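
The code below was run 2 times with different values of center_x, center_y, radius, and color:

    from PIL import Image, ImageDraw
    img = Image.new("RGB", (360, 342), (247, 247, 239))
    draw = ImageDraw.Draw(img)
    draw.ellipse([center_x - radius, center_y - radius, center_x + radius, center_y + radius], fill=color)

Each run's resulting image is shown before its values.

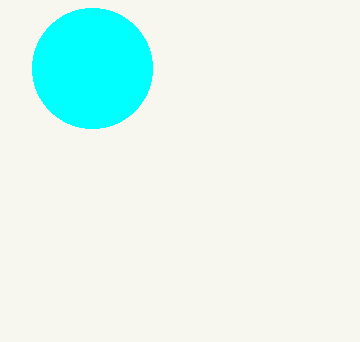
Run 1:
center_x = 92
center_y = 68
radius = 60
color = 'cyan'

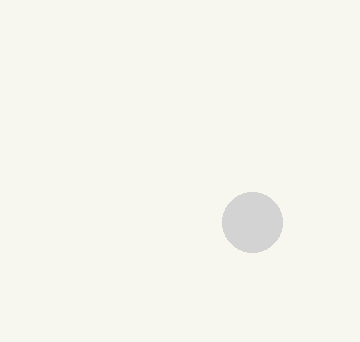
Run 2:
center_x = 252; center_y = 222; radius = 30; color = 'lightgray'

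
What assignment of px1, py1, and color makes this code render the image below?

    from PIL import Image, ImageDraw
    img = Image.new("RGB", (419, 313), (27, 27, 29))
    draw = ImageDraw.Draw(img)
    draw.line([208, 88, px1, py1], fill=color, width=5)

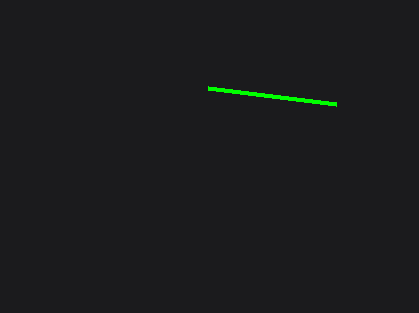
px1 = 336, py1 = 104, color = 'lime'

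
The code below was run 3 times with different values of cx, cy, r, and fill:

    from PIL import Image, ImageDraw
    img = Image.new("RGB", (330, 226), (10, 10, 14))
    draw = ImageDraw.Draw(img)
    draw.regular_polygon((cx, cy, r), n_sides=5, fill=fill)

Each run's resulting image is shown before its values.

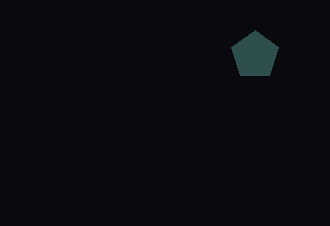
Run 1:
cx = 255, cy = 55, r = 25, fill = 'darkslategray'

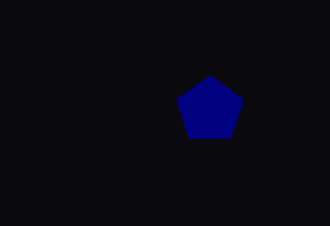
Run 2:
cx = 210; cy = 110; r = 35; fill = 'navy'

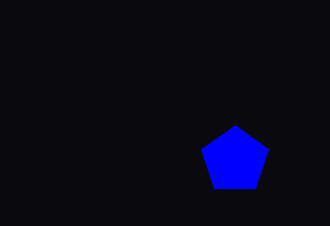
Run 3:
cx = 235; cy = 160; r = 35; fill = 'blue'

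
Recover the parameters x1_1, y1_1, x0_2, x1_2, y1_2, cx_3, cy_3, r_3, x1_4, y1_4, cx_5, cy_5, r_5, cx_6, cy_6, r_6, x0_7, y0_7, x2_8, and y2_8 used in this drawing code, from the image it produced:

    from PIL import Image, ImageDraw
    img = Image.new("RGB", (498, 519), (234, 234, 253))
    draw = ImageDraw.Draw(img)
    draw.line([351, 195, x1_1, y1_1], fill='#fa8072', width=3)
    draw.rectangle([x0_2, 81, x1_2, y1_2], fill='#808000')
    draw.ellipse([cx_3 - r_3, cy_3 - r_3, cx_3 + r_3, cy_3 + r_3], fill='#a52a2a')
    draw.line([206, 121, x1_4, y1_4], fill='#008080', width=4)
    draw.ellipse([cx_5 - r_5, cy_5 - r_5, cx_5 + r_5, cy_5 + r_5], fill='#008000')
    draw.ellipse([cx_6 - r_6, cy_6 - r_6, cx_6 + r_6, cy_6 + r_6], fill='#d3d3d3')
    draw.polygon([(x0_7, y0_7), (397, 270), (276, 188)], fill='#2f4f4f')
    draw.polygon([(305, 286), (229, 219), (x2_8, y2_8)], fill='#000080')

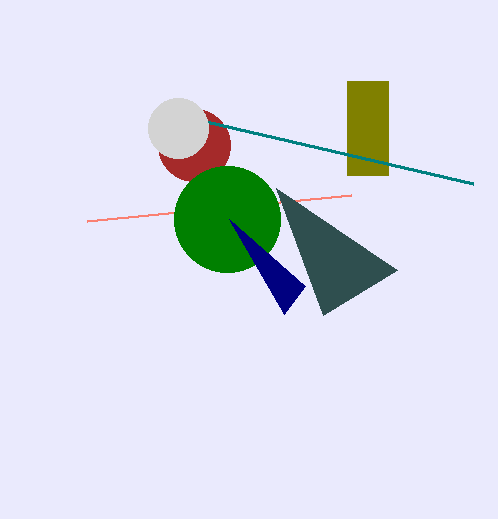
x1_1 = 87
y1_1 = 221
x0_2 = 347
x1_2 = 388
y1_2 = 175
cx_3 = 194
cy_3 = 145
r_3 = 36
x1_4 = 473
y1_4 = 183
cx_5 = 227
cy_5 = 219
r_5 = 53
cx_6 = 178
cy_6 = 128
r_6 = 30
x0_7 = 323
y0_7 = 315
x2_8 = 284
y2_8 = 314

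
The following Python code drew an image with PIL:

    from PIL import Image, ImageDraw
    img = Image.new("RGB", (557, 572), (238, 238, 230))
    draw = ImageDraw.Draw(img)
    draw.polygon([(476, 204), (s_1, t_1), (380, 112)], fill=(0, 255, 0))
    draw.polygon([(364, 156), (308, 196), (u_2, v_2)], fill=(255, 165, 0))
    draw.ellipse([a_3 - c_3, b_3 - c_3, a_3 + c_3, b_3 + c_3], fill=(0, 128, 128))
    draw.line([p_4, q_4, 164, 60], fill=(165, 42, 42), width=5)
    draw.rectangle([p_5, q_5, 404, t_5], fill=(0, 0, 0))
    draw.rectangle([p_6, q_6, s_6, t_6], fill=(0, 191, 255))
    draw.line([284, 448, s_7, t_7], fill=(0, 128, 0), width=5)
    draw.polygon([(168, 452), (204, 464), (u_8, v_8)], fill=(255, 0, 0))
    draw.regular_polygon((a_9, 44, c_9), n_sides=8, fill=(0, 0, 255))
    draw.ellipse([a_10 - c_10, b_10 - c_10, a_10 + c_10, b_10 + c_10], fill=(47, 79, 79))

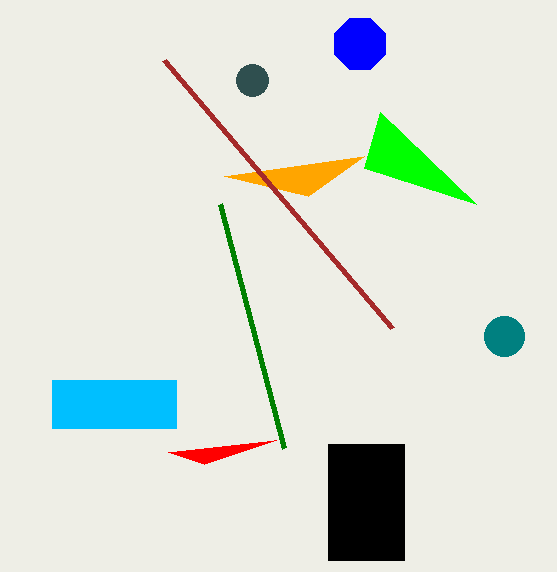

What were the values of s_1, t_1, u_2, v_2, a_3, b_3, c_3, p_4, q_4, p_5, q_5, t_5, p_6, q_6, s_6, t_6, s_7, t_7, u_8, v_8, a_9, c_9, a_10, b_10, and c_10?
s_1 = 364; t_1 = 168; u_2 = 224; v_2 = 176; a_3 = 504; b_3 = 336; c_3 = 20; p_4 = 392; q_4 = 328; p_5 = 328; q_5 = 444; t_5 = 560; p_6 = 52; q_6 = 380; s_6 = 176; t_6 = 428; s_7 = 220; t_7 = 204; u_8 = 276; v_8 = 440; a_9 = 360; c_9 = 28; a_10 = 252; b_10 = 80; c_10 = 16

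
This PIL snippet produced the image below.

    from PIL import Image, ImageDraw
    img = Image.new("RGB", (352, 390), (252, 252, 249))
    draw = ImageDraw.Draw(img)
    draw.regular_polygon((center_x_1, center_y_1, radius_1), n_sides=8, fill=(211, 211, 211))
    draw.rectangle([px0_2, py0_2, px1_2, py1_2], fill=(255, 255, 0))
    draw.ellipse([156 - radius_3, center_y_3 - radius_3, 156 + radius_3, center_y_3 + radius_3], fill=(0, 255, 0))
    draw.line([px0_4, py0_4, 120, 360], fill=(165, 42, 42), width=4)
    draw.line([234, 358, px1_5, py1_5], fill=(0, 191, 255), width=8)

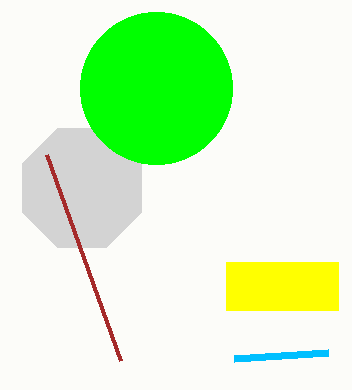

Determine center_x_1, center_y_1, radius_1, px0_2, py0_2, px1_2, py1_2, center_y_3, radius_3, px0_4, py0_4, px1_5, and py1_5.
center_x_1 = 82
center_y_1 = 188
radius_1 = 64
px0_2 = 226
py0_2 = 262
px1_2 = 338
py1_2 = 310
center_y_3 = 88
radius_3 = 76
px0_4 = 46
py0_4 = 154
px1_5 = 328
py1_5 = 352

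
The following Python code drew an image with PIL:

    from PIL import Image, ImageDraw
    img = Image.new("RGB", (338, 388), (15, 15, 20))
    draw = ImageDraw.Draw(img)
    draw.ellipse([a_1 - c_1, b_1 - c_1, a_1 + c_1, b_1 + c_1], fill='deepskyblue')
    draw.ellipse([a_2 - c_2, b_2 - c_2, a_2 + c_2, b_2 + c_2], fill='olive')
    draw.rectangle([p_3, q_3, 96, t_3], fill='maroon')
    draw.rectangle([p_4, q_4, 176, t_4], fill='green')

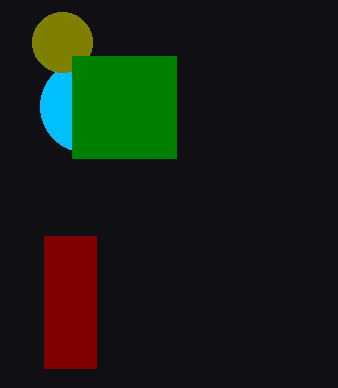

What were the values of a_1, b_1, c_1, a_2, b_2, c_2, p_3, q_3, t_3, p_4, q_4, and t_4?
a_1 = 86, b_1 = 106, c_1 = 46, a_2 = 62, b_2 = 42, c_2 = 30, p_3 = 44, q_3 = 236, t_3 = 368, p_4 = 72, q_4 = 56, t_4 = 158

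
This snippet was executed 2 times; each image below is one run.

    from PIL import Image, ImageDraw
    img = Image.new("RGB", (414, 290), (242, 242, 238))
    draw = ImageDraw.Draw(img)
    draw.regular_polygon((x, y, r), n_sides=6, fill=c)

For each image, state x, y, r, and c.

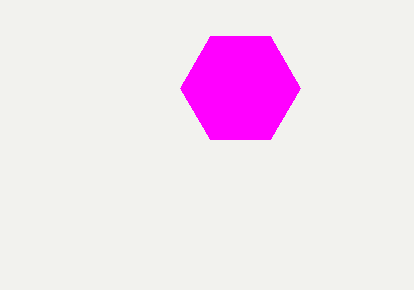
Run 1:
x = 240; y = 88; r = 60; c = 'magenta'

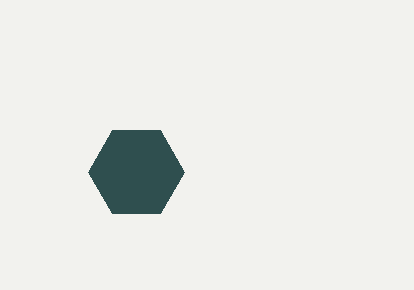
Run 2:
x = 136
y = 172
r = 48
c = 'darkslategray'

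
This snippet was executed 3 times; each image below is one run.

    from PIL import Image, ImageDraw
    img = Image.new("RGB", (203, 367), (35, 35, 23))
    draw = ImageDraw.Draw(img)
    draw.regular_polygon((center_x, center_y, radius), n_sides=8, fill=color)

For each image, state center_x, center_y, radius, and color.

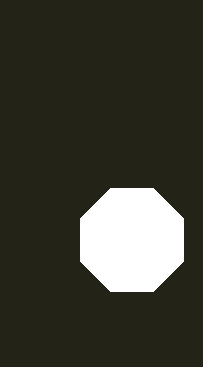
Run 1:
center_x = 132, center_y = 240, radius = 56, color = 'white'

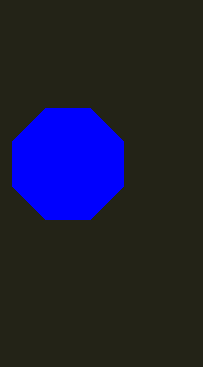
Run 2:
center_x = 68, center_y = 164, radius = 60, color = 'blue'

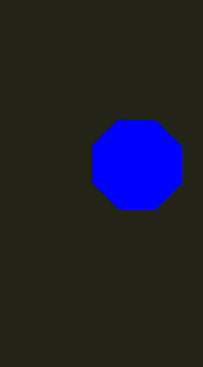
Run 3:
center_x = 136
center_y = 164
radius = 48
color = 'blue'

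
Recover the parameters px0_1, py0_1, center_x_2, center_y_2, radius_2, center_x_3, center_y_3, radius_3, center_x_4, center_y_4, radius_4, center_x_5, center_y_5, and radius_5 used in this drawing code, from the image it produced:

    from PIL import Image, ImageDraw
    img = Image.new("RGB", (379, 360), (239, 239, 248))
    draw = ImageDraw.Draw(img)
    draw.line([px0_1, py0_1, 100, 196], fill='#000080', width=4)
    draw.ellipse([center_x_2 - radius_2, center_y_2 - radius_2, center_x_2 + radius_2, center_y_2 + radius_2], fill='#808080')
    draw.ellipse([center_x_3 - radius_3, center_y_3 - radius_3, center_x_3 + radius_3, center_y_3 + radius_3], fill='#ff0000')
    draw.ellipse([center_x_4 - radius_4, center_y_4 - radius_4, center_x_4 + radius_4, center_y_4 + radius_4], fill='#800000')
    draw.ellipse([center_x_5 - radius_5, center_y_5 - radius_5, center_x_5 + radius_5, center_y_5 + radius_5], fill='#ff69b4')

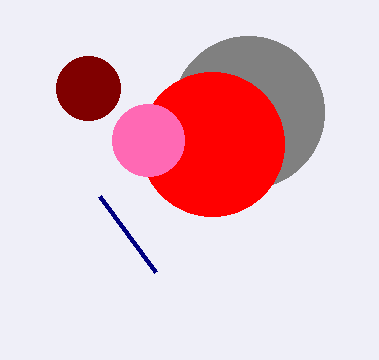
px0_1 = 156, py0_1 = 272, center_x_2 = 248, center_y_2 = 112, radius_2 = 76, center_x_3 = 212, center_y_3 = 144, radius_3 = 72, center_x_4 = 88, center_y_4 = 88, radius_4 = 32, center_x_5 = 148, center_y_5 = 140, radius_5 = 36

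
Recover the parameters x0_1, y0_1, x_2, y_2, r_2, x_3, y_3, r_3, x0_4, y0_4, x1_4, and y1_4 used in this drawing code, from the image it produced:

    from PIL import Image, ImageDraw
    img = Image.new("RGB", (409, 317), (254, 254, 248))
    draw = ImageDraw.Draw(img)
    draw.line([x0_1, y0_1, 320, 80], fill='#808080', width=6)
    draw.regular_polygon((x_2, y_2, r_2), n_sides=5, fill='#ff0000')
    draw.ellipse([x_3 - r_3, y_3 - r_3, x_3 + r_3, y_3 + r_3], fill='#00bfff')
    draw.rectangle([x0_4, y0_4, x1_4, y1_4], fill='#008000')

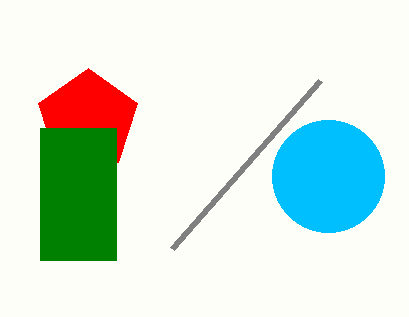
x0_1 = 172
y0_1 = 248
x_2 = 88
y_2 = 120
r_2 = 52
x_3 = 328
y_3 = 176
r_3 = 56
x0_4 = 40
y0_4 = 128
x1_4 = 116
y1_4 = 260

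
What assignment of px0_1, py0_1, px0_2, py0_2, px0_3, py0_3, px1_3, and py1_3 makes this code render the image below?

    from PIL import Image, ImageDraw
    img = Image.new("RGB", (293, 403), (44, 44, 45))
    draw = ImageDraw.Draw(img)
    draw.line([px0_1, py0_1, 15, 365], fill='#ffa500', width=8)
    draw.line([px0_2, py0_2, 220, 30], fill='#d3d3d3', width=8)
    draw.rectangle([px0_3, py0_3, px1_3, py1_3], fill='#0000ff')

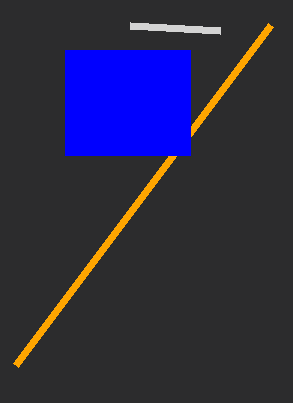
px0_1 = 270
py0_1 = 25
px0_2 = 130
py0_2 = 25
px0_3 = 65
py0_3 = 50
px1_3 = 190
py1_3 = 155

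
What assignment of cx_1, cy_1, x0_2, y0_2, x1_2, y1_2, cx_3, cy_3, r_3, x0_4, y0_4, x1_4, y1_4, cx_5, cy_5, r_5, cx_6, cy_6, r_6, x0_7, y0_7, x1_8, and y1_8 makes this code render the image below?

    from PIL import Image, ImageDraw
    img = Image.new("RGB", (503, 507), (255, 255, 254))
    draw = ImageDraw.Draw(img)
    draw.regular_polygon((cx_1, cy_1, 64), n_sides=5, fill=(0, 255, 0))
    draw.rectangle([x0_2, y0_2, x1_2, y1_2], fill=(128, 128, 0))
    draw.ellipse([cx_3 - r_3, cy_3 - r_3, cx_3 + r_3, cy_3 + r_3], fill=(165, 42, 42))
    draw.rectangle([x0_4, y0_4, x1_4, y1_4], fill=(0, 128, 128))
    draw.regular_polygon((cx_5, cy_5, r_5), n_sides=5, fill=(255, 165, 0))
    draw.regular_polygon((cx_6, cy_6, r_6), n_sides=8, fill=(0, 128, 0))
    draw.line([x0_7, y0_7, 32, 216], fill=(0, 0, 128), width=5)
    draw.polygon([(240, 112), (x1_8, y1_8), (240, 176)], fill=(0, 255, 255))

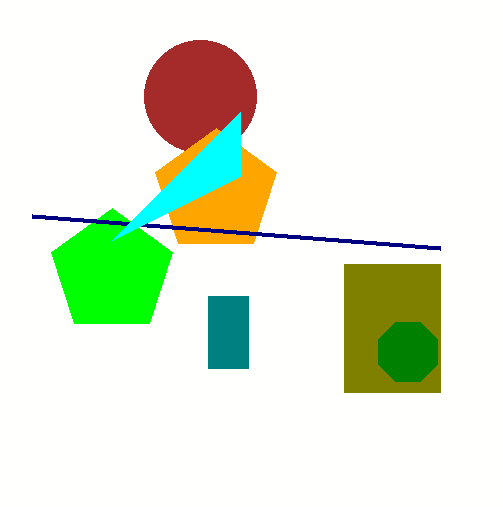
cx_1 = 112; cy_1 = 272; x0_2 = 344; y0_2 = 264; x1_2 = 440; y1_2 = 392; cx_3 = 200; cy_3 = 96; r_3 = 56; x0_4 = 208; y0_4 = 296; x1_4 = 248; y1_4 = 368; cx_5 = 216; cy_5 = 192; r_5 = 64; cx_6 = 408; cy_6 = 352; r_6 = 32; x0_7 = 440; y0_7 = 248; x1_8 = 112; y1_8 = 240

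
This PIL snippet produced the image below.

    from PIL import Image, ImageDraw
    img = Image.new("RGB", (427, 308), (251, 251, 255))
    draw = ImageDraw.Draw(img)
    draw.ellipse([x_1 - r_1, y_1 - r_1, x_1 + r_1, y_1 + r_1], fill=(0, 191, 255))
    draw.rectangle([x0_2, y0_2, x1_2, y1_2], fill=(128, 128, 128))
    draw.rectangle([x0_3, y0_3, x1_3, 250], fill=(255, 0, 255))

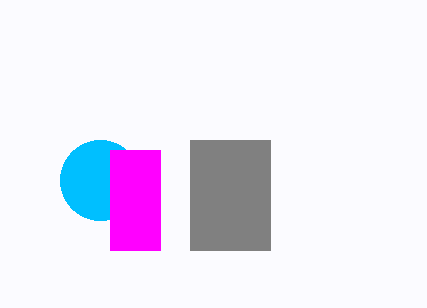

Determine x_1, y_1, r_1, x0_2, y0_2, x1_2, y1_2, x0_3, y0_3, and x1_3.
x_1 = 100; y_1 = 180; r_1 = 40; x0_2 = 190; y0_2 = 140; x1_2 = 270; y1_2 = 250; x0_3 = 110; y0_3 = 150; x1_3 = 160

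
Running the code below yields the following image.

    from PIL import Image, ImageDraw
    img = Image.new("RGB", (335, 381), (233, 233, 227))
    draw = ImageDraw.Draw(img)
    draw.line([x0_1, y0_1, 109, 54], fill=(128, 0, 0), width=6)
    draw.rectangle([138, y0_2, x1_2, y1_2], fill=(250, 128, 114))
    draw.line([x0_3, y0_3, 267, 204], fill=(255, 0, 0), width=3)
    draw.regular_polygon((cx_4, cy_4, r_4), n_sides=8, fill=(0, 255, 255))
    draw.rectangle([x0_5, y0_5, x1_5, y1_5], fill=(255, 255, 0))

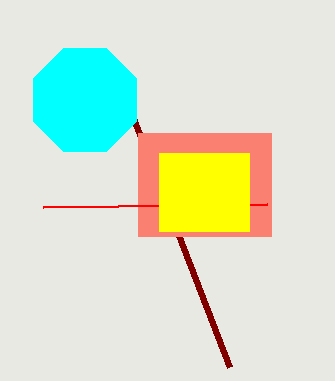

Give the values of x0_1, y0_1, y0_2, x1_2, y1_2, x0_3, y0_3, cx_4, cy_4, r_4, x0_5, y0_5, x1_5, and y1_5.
x0_1 = 230; y0_1 = 367; y0_2 = 133; x1_2 = 271; y1_2 = 236; x0_3 = 43; y0_3 = 207; cx_4 = 85; cy_4 = 100; r_4 = 56; x0_5 = 159; y0_5 = 153; x1_5 = 249; y1_5 = 231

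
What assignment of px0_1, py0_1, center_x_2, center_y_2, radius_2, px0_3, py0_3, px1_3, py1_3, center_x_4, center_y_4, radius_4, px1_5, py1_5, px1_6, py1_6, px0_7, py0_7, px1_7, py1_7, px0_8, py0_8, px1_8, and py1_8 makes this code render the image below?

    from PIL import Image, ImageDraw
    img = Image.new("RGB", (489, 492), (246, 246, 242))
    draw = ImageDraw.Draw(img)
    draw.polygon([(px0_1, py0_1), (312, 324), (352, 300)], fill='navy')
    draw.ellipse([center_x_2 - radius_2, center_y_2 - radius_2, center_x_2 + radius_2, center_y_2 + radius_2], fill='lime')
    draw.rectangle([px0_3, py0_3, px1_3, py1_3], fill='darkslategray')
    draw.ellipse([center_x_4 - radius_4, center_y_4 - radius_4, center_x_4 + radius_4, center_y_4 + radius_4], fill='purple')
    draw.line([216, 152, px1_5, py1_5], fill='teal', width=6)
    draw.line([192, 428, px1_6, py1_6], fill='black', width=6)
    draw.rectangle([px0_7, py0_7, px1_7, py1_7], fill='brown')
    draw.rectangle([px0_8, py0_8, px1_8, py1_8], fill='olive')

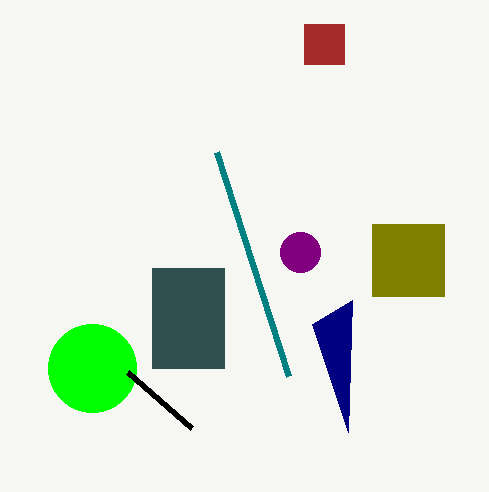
px0_1 = 348, py0_1 = 432, center_x_2 = 92, center_y_2 = 368, radius_2 = 44, px0_3 = 152, py0_3 = 268, px1_3 = 224, py1_3 = 368, center_x_4 = 300, center_y_4 = 252, radius_4 = 20, px1_5 = 288, py1_5 = 376, px1_6 = 128, py1_6 = 372, px0_7 = 304, py0_7 = 24, px1_7 = 344, py1_7 = 64, px0_8 = 372, py0_8 = 224, px1_8 = 444, py1_8 = 296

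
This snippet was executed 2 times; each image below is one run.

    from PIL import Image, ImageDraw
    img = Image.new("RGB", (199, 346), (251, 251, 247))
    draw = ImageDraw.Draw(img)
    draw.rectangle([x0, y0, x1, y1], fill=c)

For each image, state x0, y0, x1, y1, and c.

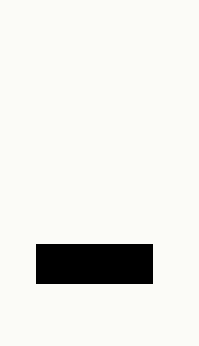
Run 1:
x0 = 36
y0 = 244
x1 = 152
y1 = 283
c = 'black'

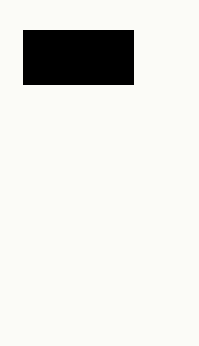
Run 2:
x0 = 23; y0 = 30; x1 = 133; y1 = 84; c = 'black'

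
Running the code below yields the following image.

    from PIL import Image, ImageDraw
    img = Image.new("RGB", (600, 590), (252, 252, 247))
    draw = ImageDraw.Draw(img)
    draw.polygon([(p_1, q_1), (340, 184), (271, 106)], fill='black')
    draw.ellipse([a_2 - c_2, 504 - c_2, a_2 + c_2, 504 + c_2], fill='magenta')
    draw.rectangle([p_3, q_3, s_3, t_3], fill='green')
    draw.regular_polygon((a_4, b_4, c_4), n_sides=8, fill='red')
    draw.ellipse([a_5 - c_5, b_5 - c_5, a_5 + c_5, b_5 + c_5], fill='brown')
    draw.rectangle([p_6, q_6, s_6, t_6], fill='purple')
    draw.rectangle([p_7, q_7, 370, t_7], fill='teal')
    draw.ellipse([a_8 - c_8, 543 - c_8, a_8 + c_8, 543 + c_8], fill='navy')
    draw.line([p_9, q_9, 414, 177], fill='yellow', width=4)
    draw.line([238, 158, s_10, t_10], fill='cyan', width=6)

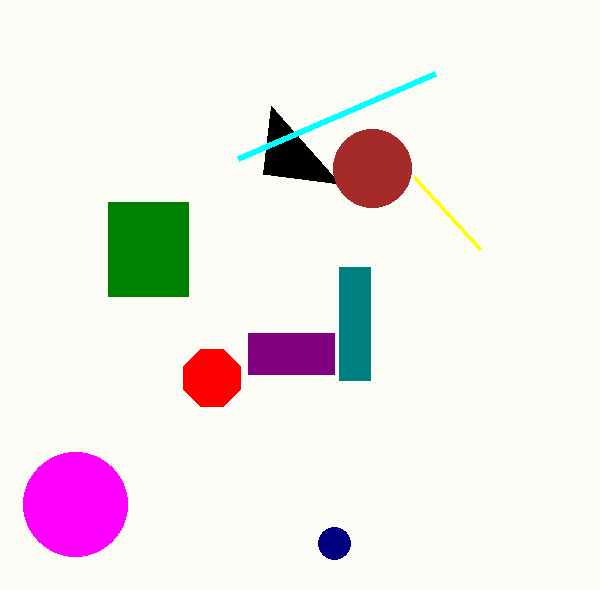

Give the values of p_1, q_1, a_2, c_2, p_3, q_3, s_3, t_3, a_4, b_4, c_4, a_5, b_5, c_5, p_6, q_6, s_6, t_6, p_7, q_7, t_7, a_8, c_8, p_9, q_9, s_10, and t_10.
p_1 = 263
q_1 = 174
a_2 = 75
c_2 = 52
p_3 = 108
q_3 = 202
s_3 = 188
t_3 = 296
a_4 = 212
b_4 = 378
c_4 = 31
a_5 = 372
b_5 = 168
c_5 = 39
p_6 = 248
q_6 = 333
s_6 = 334
t_6 = 374
p_7 = 339
q_7 = 267
t_7 = 380
a_8 = 334
c_8 = 16
p_9 = 480
q_9 = 249
s_10 = 435
t_10 = 73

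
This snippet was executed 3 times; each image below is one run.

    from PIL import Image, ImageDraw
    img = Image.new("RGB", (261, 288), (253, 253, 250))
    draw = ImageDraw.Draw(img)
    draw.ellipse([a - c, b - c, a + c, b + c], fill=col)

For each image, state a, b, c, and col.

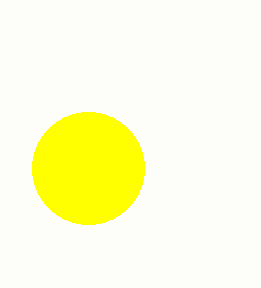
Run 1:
a = 88
b = 168
c = 56
col = 'yellow'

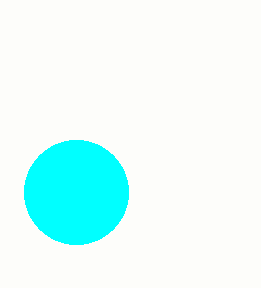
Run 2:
a = 76
b = 192
c = 52
col = 'cyan'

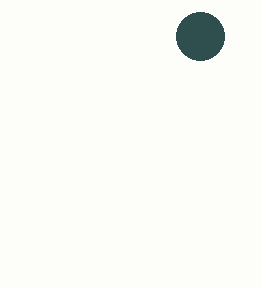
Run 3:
a = 200
b = 36
c = 24
col = 'darkslategray'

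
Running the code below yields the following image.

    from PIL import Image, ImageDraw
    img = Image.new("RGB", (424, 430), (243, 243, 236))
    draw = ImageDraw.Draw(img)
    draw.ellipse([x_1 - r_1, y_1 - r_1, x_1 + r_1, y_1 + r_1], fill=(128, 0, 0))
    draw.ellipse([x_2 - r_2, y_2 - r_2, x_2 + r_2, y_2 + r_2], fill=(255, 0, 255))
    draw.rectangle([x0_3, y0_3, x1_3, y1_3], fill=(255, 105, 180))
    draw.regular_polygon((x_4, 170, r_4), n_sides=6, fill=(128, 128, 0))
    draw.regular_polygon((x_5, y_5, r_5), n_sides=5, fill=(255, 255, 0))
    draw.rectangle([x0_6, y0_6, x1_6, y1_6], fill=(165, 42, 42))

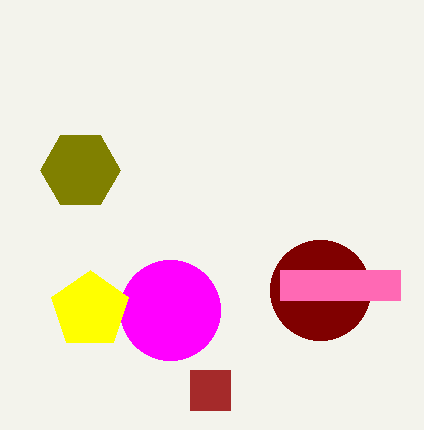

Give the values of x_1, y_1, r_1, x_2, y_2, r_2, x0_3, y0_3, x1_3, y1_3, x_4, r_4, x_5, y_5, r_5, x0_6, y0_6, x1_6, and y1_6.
x_1 = 320
y_1 = 290
r_1 = 50
x_2 = 170
y_2 = 310
r_2 = 50
x0_3 = 280
y0_3 = 270
x1_3 = 400
y1_3 = 300
x_4 = 80
r_4 = 40
x_5 = 90
y_5 = 310
r_5 = 40
x0_6 = 190
y0_6 = 370
x1_6 = 230
y1_6 = 410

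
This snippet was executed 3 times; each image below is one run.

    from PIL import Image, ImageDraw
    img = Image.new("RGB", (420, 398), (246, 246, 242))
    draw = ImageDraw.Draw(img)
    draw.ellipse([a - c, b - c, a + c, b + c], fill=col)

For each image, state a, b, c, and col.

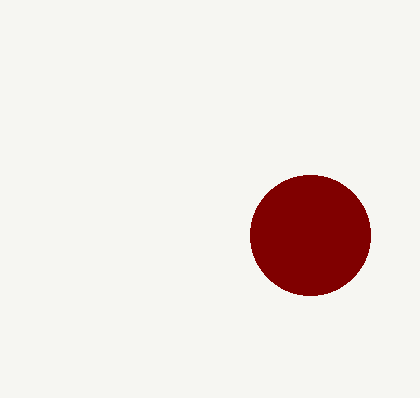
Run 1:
a = 310
b = 235
c = 60
col = 'maroon'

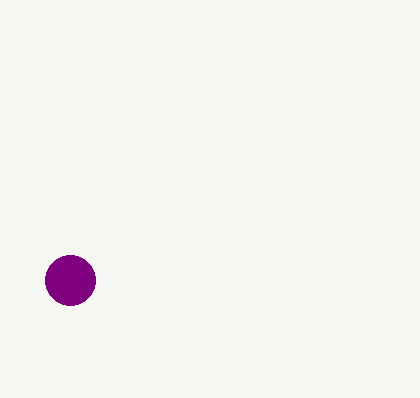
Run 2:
a = 70
b = 280
c = 25
col = 'purple'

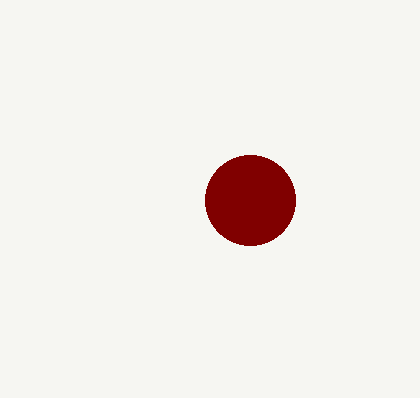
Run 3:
a = 250, b = 200, c = 45, col = 'maroon'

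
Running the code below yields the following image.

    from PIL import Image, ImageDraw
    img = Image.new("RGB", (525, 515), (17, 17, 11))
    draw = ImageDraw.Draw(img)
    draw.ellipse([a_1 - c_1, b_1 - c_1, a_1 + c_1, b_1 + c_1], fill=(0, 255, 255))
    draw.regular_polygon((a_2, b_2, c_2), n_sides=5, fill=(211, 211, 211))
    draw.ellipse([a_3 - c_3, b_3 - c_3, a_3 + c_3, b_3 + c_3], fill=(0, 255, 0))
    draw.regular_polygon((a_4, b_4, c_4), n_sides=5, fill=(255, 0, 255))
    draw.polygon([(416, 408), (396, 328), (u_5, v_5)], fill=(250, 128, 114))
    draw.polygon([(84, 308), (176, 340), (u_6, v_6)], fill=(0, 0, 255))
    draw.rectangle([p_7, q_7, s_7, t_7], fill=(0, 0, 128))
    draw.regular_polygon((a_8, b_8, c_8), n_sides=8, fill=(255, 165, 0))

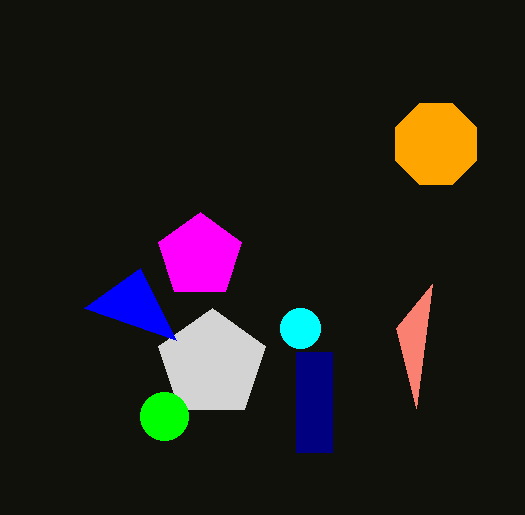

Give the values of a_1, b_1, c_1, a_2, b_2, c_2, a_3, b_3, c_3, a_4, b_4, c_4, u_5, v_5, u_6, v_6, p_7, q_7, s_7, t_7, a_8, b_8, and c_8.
a_1 = 300; b_1 = 328; c_1 = 20; a_2 = 212; b_2 = 364; c_2 = 56; a_3 = 164; b_3 = 416; c_3 = 24; a_4 = 200; b_4 = 256; c_4 = 44; u_5 = 432; v_5 = 284; u_6 = 140; v_6 = 268; p_7 = 296; q_7 = 352; s_7 = 332; t_7 = 452; a_8 = 436; b_8 = 144; c_8 = 44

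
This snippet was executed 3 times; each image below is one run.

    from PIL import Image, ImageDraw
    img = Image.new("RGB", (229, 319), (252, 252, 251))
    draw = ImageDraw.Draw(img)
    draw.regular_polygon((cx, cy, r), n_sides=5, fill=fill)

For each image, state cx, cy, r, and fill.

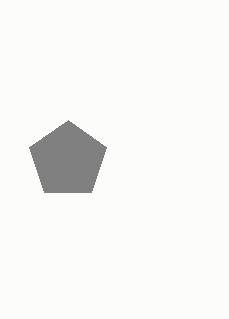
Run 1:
cx = 68; cy = 160; r = 40; fill = 'gray'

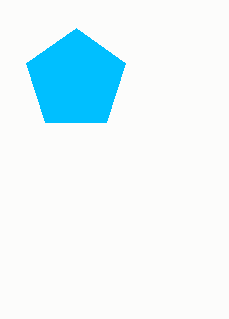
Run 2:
cx = 76; cy = 80; r = 52; fill = 'deepskyblue'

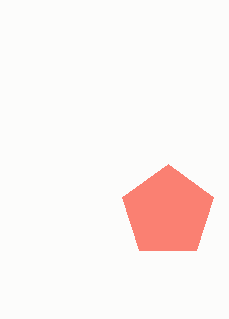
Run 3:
cx = 168; cy = 212; r = 48; fill = 'salmon'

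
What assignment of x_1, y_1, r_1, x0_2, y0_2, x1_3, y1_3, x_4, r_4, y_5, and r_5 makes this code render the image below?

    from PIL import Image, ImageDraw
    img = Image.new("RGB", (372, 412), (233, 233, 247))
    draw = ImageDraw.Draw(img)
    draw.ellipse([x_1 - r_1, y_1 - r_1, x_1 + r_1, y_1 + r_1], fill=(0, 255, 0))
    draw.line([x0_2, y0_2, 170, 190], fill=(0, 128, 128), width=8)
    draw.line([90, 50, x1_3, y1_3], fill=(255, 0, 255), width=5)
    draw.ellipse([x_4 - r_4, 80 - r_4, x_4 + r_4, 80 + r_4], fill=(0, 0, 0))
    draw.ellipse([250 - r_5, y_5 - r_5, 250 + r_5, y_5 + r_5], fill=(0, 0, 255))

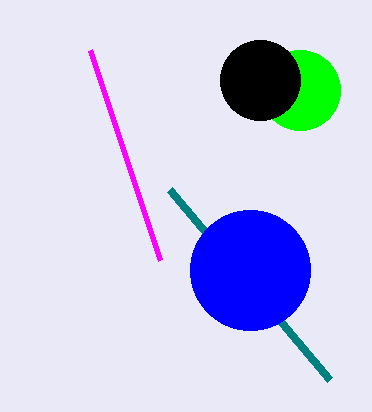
x_1 = 300, y_1 = 90, r_1 = 40, x0_2 = 330, y0_2 = 380, x1_3 = 160, y1_3 = 260, x_4 = 260, r_4 = 40, y_5 = 270, r_5 = 60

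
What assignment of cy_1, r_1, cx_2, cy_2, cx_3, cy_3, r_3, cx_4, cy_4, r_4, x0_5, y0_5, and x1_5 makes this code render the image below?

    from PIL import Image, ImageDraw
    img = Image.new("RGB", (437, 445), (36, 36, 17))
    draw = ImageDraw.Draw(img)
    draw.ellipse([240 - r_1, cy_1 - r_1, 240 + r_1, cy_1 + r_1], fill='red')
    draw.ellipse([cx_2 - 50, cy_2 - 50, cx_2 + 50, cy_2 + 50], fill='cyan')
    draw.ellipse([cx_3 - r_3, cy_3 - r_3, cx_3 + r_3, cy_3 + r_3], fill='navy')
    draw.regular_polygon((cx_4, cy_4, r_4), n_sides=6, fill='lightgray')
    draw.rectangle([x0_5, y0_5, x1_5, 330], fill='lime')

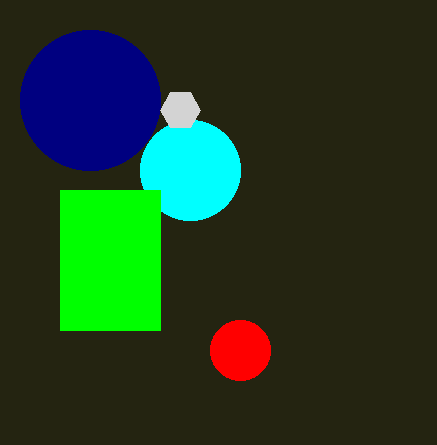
cy_1 = 350; r_1 = 30; cx_2 = 190; cy_2 = 170; cx_3 = 90; cy_3 = 100; r_3 = 70; cx_4 = 180; cy_4 = 110; r_4 = 20; x0_5 = 60; y0_5 = 190; x1_5 = 160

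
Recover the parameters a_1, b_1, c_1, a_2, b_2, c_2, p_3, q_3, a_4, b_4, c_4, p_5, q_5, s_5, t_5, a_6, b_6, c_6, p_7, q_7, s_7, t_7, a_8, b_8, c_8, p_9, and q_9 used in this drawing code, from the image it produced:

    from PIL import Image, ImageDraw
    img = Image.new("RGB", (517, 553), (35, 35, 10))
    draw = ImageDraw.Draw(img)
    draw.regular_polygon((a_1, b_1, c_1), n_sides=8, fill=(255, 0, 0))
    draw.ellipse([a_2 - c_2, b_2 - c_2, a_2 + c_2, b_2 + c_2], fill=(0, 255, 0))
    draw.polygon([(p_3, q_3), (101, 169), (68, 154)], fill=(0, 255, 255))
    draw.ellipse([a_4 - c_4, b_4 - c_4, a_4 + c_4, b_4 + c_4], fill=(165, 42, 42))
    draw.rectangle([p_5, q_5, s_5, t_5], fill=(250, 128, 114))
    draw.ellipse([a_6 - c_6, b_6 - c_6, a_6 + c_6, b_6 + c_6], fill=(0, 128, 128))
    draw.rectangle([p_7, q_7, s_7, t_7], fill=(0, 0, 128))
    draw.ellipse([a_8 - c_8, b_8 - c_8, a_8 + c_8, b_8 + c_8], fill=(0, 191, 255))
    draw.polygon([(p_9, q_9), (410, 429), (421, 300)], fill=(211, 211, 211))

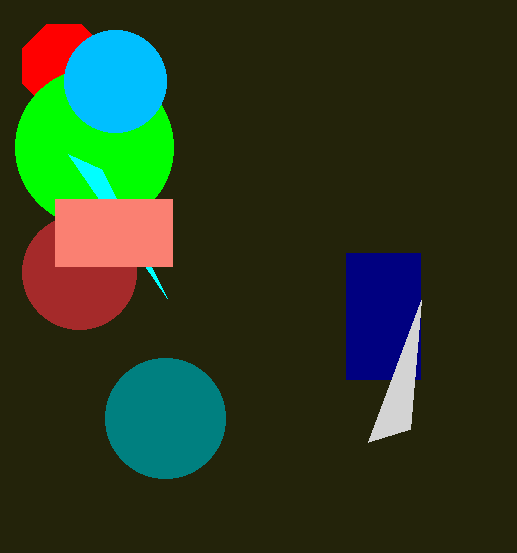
a_1 = 64, b_1 = 66, c_1 = 45, a_2 = 94, b_2 = 147, c_2 = 79, p_3 = 167, q_3 = 298, a_4 = 79, b_4 = 272, c_4 = 57, p_5 = 55, q_5 = 199, s_5 = 172, t_5 = 266, a_6 = 165, b_6 = 418, c_6 = 60, p_7 = 346, q_7 = 253, s_7 = 420, t_7 = 379, a_8 = 115, b_8 = 81, c_8 = 51, p_9 = 368, q_9 = 442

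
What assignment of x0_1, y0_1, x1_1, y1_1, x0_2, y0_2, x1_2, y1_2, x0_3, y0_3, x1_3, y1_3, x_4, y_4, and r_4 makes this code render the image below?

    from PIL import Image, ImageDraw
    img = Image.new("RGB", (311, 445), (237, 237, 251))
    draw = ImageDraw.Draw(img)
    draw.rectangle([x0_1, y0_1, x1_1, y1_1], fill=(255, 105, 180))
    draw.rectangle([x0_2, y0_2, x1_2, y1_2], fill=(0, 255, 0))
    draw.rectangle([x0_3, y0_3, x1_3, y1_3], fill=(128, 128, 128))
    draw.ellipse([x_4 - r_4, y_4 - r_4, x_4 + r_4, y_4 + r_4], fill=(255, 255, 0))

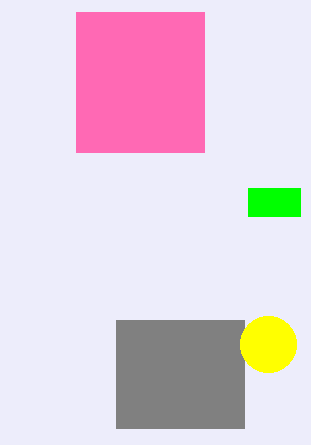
x0_1 = 76; y0_1 = 12; x1_1 = 204; y1_1 = 152; x0_2 = 248; y0_2 = 188; x1_2 = 300; y1_2 = 216; x0_3 = 116; y0_3 = 320; x1_3 = 244; y1_3 = 428; x_4 = 268; y_4 = 344; r_4 = 28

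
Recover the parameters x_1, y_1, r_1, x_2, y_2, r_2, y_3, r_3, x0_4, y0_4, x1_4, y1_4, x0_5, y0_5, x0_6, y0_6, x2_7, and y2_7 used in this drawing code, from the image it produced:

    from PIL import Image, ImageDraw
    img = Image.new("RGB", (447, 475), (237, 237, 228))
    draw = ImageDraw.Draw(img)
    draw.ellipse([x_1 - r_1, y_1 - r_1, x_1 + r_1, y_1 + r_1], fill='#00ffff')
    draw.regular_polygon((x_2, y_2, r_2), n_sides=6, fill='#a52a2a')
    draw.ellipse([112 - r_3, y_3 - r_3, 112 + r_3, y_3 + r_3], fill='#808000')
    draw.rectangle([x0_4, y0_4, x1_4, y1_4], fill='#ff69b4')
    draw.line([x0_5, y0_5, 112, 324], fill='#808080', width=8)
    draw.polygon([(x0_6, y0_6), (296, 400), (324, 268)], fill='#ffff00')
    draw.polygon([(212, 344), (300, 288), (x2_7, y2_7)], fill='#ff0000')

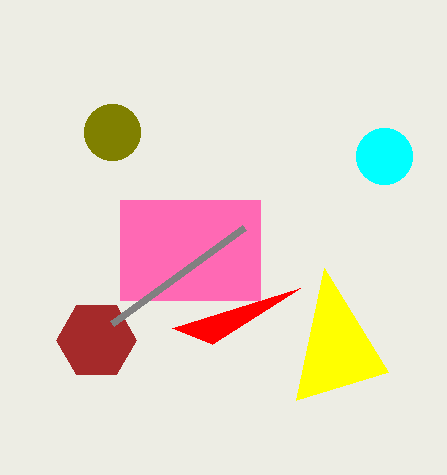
x_1 = 384; y_1 = 156; r_1 = 28; x_2 = 96; y_2 = 340; r_2 = 40; y_3 = 132; r_3 = 28; x0_4 = 120; y0_4 = 200; x1_4 = 260; y1_4 = 300; x0_5 = 244; y0_5 = 228; x0_6 = 388; y0_6 = 372; x2_7 = 172; y2_7 = 328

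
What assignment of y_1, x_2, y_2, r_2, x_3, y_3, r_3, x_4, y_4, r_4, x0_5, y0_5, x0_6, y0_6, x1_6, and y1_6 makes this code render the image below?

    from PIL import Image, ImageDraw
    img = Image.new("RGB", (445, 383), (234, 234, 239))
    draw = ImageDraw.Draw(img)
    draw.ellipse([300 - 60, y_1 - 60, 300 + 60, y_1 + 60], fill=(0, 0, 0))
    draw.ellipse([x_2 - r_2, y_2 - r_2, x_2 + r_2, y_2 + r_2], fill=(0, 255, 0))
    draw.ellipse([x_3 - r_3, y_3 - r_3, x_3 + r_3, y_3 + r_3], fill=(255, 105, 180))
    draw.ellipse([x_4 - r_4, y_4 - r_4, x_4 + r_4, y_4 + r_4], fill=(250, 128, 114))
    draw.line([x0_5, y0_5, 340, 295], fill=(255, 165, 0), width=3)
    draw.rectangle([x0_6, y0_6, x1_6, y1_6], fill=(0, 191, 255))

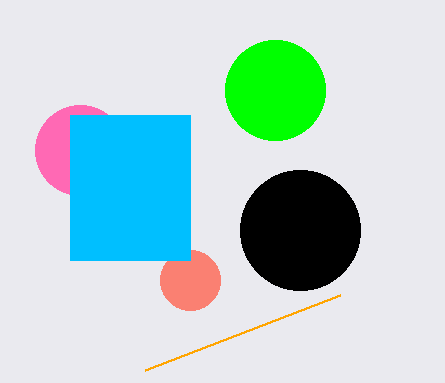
y_1 = 230, x_2 = 275, y_2 = 90, r_2 = 50, x_3 = 80, y_3 = 150, r_3 = 45, x_4 = 190, y_4 = 280, r_4 = 30, x0_5 = 145, y0_5 = 370, x0_6 = 70, y0_6 = 115, x1_6 = 190, y1_6 = 260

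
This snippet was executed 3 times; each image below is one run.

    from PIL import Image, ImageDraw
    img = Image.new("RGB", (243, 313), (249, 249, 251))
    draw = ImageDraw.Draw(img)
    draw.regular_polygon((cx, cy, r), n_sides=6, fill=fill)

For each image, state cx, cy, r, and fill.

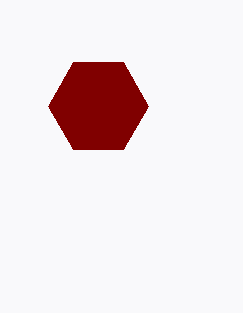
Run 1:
cx = 98, cy = 106, r = 50, fill = 'maroon'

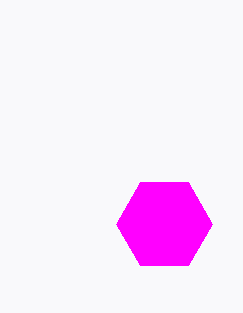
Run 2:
cx = 164; cy = 224; r = 48; fill = 'magenta'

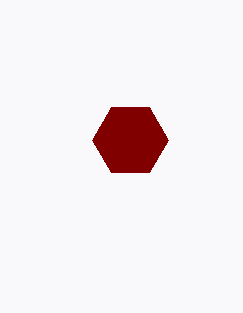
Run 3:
cx = 130
cy = 140
r = 38
fill = 'maroon'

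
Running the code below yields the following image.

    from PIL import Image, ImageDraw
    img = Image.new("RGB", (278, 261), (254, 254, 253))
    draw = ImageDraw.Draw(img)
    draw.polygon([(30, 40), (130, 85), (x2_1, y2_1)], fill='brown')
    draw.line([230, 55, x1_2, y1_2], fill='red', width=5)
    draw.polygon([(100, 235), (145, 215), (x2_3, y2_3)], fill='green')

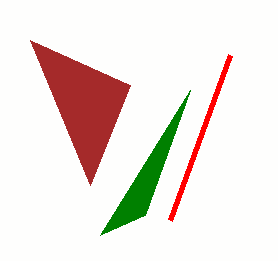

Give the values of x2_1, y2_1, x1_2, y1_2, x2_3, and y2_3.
x2_1 = 90, y2_1 = 185, x1_2 = 170, y1_2 = 220, x2_3 = 190, y2_3 = 90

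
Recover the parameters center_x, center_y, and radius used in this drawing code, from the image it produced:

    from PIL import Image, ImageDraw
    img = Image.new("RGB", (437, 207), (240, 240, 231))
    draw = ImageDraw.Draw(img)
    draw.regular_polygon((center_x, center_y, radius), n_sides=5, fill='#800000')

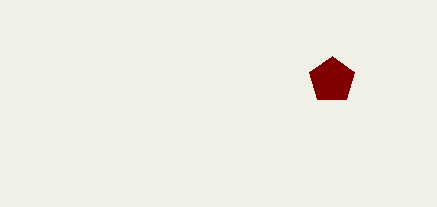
center_x = 332, center_y = 80, radius = 24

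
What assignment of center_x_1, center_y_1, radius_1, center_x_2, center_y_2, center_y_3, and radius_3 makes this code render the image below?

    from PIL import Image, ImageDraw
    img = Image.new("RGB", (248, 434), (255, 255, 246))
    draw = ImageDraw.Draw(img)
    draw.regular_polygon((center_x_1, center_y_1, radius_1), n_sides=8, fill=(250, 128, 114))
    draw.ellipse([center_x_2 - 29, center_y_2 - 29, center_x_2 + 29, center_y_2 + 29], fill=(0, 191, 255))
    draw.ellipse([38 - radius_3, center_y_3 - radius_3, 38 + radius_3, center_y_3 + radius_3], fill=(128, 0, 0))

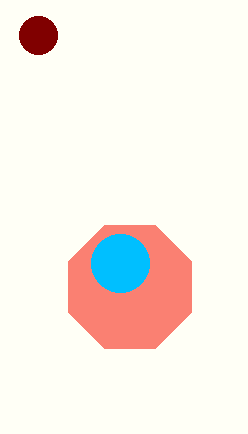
center_x_1 = 130
center_y_1 = 287
radius_1 = 67
center_x_2 = 120
center_y_2 = 263
center_y_3 = 35
radius_3 = 19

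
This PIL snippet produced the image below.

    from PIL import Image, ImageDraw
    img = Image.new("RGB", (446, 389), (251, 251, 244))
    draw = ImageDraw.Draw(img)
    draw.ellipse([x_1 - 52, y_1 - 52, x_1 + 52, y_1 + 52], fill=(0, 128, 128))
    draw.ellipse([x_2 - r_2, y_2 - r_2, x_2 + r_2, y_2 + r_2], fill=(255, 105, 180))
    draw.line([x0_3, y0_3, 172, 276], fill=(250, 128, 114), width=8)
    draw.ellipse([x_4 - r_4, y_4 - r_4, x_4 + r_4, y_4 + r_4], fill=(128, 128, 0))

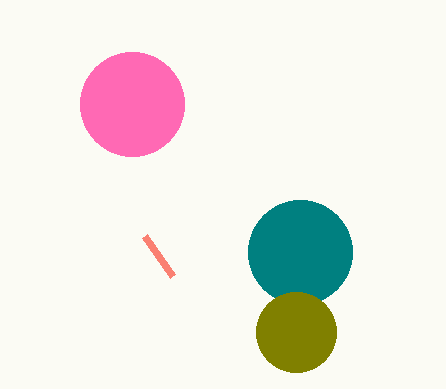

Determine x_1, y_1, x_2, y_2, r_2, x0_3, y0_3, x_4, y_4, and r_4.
x_1 = 300; y_1 = 252; x_2 = 132; y_2 = 104; r_2 = 52; x0_3 = 144; y0_3 = 236; x_4 = 296; y_4 = 332; r_4 = 40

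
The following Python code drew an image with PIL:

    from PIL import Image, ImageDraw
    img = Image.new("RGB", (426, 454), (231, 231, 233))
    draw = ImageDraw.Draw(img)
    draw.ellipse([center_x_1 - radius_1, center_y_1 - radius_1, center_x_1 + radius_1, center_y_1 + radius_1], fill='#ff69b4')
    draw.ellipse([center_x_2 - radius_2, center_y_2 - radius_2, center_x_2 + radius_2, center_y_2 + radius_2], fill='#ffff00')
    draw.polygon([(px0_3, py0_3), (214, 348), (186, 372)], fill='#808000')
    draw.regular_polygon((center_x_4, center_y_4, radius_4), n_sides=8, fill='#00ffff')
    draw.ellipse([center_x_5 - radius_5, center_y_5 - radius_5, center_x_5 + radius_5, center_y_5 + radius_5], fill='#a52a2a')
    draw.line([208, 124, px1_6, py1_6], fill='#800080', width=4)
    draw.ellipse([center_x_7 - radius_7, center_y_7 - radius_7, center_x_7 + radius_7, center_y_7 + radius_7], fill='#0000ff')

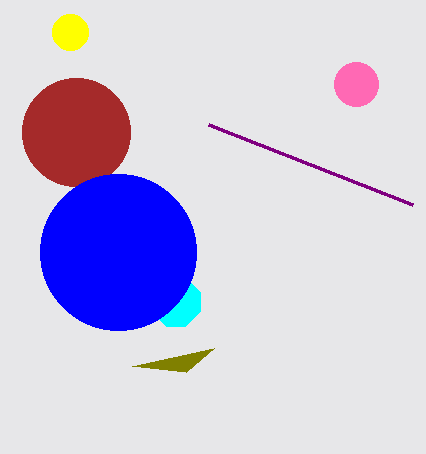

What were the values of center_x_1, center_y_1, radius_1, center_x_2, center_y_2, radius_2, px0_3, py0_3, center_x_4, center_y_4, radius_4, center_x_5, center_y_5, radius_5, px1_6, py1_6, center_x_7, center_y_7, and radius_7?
center_x_1 = 356; center_y_1 = 84; radius_1 = 22; center_x_2 = 70; center_y_2 = 32; radius_2 = 18; px0_3 = 132; py0_3 = 366; center_x_4 = 176; center_y_4 = 302; radius_4 = 26; center_x_5 = 76; center_y_5 = 132; radius_5 = 54; px1_6 = 412; py1_6 = 204; center_x_7 = 118; center_y_7 = 252; radius_7 = 78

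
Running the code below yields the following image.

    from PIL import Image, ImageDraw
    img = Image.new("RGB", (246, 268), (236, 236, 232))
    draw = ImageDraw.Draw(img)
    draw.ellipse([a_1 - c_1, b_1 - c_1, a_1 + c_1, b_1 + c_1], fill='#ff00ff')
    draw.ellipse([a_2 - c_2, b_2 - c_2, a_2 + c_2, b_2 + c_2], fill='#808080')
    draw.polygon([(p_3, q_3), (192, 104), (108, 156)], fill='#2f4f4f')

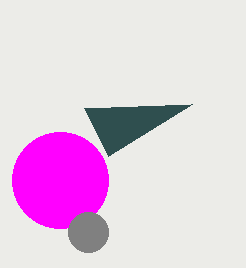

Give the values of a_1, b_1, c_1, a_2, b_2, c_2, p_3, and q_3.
a_1 = 60; b_1 = 180; c_1 = 48; a_2 = 88; b_2 = 232; c_2 = 20; p_3 = 84; q_3 = 108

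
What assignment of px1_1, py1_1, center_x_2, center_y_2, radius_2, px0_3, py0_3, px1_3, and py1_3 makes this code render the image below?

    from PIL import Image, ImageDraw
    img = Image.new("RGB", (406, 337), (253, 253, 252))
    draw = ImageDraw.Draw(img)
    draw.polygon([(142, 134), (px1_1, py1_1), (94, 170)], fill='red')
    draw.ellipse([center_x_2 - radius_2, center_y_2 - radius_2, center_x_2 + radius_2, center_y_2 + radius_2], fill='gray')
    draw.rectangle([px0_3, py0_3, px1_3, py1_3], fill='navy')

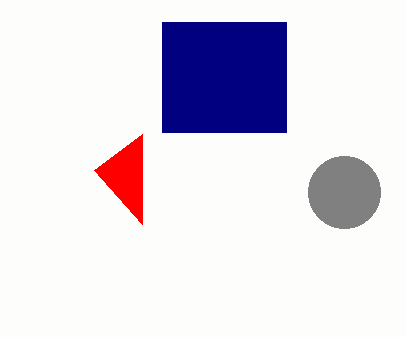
px1_1 = 142
py1_1 = 224
center_x_2 = 344
center_y_2 = 192
radius_2 = 36
px0_3 = 162
py0_3 = 22
px1_3 = 286
py1_3 = 132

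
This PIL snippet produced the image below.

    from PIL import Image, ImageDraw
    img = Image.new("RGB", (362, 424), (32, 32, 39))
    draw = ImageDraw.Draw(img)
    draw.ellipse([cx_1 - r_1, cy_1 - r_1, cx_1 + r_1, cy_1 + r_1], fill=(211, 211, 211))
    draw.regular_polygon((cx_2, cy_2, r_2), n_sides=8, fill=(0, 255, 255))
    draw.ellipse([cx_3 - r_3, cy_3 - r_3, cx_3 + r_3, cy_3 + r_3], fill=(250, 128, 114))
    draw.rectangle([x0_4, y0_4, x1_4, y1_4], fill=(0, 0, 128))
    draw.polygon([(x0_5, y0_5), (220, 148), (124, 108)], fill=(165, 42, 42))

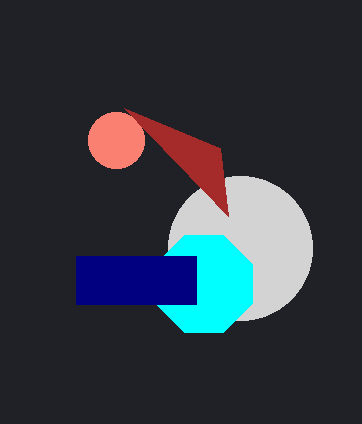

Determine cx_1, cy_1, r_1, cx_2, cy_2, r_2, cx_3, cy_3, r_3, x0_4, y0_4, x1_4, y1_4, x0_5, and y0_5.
cx_1 = 240
cy_1 = 248
r_1 = 72
cx_2 = 204
cy_2 = 284
r_2 = 52
cx_3 = 116
cy_3 = 140
r_3 = 28
x0_4 = 76
y0_4 = 256
x1_4 = 196
y1_4 = 304
x0_5 = 228
y0_5 = 216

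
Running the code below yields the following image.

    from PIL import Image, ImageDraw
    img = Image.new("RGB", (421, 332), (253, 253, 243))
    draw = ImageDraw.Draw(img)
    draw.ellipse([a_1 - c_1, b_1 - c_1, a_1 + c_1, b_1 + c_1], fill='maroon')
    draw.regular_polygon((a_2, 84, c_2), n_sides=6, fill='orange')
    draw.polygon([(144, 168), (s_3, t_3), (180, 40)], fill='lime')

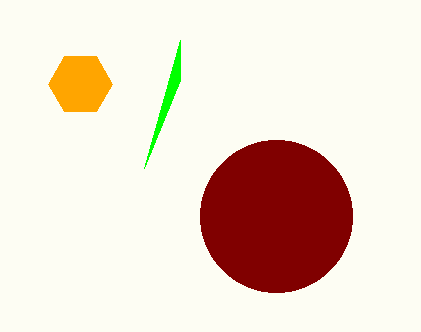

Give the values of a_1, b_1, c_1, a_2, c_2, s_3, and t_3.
a_1 = 276, b_1 = 216, c_1 = 76, a_2 = 80, c_2 = 32, s_3 = 180, t_3 = 80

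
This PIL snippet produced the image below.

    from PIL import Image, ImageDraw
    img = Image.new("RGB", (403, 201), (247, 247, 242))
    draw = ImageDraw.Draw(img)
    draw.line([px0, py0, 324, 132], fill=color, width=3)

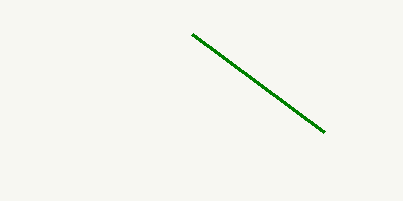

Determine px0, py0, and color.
px0 = 192
py0 = 34
color = 'green'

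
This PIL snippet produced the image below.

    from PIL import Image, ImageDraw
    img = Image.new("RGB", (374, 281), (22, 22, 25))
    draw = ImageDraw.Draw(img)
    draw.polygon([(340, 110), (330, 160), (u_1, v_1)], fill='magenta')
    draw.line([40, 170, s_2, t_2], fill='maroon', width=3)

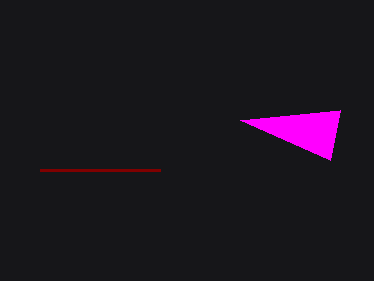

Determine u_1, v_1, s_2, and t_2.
u_1 = 240, v_1 = 120, s_2 = 160, t_2 = 170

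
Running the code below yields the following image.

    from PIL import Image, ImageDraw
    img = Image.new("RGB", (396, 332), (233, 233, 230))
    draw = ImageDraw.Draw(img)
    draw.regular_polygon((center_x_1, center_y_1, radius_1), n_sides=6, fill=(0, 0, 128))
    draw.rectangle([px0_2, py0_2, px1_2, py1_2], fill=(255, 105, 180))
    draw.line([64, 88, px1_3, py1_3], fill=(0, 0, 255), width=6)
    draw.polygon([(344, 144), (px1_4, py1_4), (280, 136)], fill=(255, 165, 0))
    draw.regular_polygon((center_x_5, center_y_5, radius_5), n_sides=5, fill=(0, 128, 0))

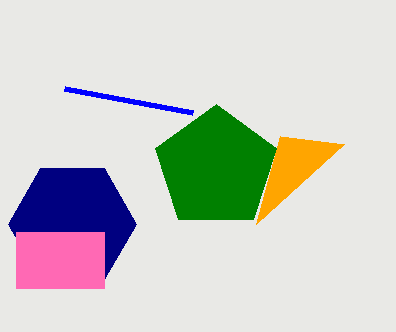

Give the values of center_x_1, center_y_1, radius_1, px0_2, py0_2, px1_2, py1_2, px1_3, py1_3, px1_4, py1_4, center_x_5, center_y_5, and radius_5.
center_x_1 = 72; center_y_1 = 224; radius_1 = 64; px0_2 = 16; py0_2 = 232; px1_2 = 104; py1_2 = 288; px1_3 = 192; py1_3 = 112; px1_4 = 256; py1_4 = 224; center_x_5 = 216; center_y_5 = 168; radius_5 = 64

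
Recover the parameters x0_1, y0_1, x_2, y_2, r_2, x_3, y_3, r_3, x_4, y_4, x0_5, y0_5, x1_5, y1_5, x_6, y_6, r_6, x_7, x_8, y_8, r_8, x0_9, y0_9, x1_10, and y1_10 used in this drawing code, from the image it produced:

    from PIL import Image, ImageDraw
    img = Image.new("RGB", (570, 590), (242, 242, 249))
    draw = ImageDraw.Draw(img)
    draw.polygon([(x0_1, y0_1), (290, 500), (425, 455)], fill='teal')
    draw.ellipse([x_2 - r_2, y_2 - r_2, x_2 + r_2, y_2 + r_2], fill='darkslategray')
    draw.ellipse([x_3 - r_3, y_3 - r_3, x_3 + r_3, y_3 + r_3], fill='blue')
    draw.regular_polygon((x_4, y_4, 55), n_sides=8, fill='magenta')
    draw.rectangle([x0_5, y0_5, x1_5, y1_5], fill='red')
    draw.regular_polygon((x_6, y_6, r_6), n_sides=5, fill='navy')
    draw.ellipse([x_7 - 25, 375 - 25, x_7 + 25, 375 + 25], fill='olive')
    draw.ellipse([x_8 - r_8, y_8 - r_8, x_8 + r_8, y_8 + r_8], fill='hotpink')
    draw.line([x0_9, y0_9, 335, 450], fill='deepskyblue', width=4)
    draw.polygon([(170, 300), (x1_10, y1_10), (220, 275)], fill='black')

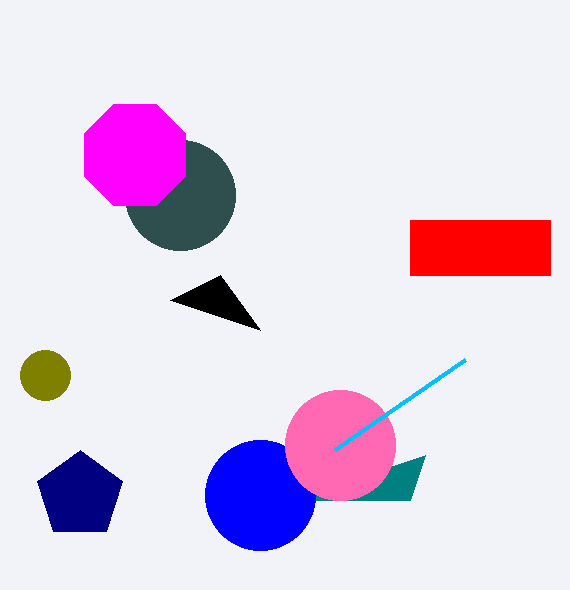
x0_1 = 410
y0_1 = 500
x_2 = 180
y_2 = 195
r_2 = 55
x_3 = 260
y_3 = 495
r_3 = 55
x_4 = 135
y_4 = 155
x0_5 = 410
y0_5 = 220
x1_5 = 550
y1_5 = 275
x_6 = 80
y_6 = 495
r_6 = 45
x_7 = 45
x_8 = 340
y_8 = 445
r_8 = 55
x0_9 = 465
y0_9 = 360
x1_10 = 260
y1_10 = 330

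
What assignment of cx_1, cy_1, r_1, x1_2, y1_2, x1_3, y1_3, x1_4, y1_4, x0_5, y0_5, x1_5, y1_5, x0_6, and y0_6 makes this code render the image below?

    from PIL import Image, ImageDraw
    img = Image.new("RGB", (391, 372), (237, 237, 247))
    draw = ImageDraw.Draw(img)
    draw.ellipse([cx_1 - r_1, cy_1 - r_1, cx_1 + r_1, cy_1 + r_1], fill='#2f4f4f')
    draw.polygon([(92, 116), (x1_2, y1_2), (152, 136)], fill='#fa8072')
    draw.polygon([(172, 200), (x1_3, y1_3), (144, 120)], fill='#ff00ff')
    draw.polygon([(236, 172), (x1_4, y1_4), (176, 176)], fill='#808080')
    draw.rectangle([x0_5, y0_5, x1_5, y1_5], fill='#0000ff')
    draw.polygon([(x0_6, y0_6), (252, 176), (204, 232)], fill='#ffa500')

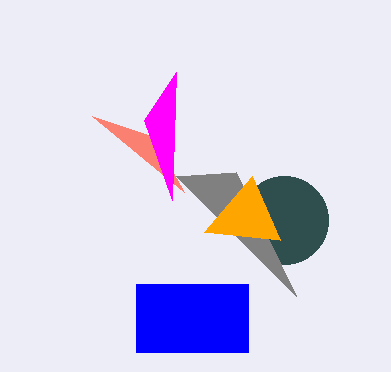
cx_1 = 284; cy_1 = 220; r_1 = 44; x1_2 = 184; y1_2 = 192; x1_3 = 176; y1_3 = 72; x1_4 = 296; y1_4 = 296; x0_5 = 136; y0_5 = 284; x1_5 = 248; y1_5 = 352; x0_6 = 280; y0_6 = 240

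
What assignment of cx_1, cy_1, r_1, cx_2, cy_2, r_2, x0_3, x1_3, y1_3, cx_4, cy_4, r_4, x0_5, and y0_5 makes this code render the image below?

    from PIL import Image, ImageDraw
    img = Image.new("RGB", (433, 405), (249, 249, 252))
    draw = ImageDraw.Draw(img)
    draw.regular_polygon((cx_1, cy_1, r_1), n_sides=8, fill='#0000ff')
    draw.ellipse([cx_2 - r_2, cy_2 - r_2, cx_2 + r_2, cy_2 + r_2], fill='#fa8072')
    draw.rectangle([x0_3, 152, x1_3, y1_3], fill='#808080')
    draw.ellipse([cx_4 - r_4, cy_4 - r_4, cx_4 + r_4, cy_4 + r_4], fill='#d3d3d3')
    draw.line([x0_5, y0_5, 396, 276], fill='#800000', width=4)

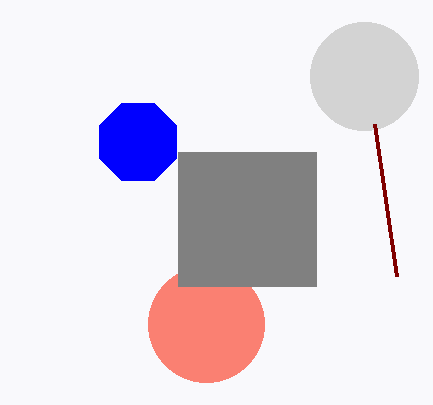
cx_1 = 138; cy_1 = 142; r_1 = 42; cx_2 = 206; cy_2 = 324; r_2 = 58; x0_3 = 178; x1_3 = 316; y1_3 = 286; cx_4 = 364; cy_4 = 76; r_4 = 54; x0_5 = 374; y0_5 = 124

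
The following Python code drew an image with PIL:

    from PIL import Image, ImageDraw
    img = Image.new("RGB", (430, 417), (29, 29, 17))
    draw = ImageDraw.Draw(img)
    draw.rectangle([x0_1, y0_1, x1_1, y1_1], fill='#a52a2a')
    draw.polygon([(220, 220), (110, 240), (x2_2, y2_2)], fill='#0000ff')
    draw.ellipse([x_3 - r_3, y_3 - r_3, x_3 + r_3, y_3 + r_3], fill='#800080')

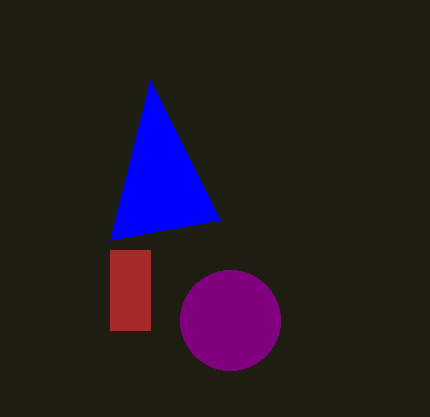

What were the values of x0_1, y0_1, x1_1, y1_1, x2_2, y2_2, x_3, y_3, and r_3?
x0_1 = 110, y0_1 = 250, x1_1 = 150, y1_1 = 330, x2_2 = 150, y2_2 = 80, x_3 = 230, y_3 = 320, r_3 = 50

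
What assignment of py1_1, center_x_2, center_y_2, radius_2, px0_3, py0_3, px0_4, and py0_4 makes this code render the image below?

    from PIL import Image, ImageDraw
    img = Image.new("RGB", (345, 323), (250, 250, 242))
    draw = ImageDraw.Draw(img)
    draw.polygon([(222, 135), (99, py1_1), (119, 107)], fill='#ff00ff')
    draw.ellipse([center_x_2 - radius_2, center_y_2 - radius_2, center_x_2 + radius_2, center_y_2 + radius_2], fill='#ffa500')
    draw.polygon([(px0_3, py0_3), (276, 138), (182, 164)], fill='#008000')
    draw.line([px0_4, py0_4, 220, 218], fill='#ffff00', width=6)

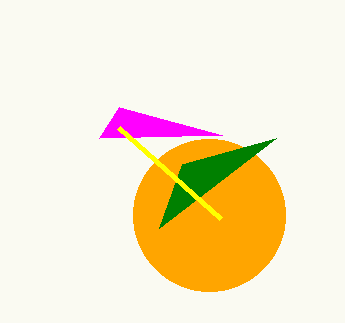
py1_1 = 138; center_x_2 = 209; center_y_2 = 215; radius_2 = 76; px0_3 = 159; py0_3 = 228; px0_4 = 118; py0_4 = 127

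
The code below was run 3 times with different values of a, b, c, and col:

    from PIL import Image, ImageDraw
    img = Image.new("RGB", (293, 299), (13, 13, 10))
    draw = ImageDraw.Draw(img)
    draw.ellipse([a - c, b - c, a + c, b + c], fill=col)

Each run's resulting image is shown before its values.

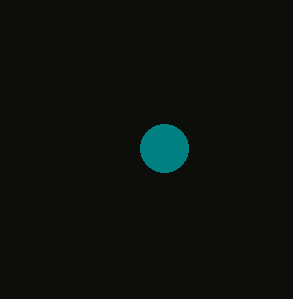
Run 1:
a = 164; b = 148; c = 24; col = 'teal'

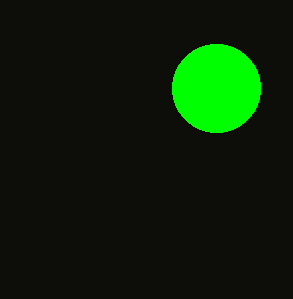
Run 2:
a = 216; b = 88; c = 44; col = 'lime'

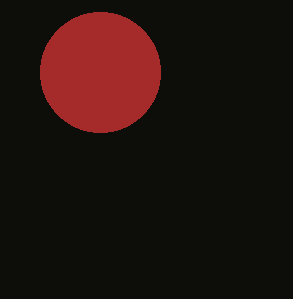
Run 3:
a = 100
b = 72
c = 60
col = 'brown'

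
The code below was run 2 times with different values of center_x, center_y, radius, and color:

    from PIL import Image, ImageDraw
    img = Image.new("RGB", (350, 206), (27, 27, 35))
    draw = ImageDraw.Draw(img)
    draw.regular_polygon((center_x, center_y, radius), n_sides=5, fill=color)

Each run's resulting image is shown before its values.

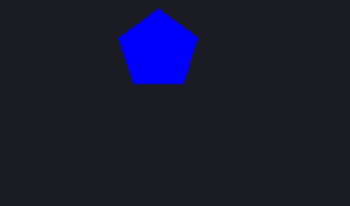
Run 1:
center_x = 158
center_y = 50
radius = 42
color = 'blue'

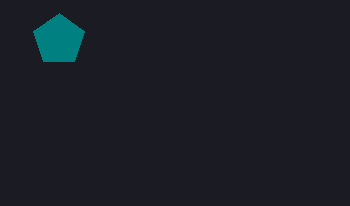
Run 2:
center_x = 59
center_y = 40
radius = 27
color = 'teal'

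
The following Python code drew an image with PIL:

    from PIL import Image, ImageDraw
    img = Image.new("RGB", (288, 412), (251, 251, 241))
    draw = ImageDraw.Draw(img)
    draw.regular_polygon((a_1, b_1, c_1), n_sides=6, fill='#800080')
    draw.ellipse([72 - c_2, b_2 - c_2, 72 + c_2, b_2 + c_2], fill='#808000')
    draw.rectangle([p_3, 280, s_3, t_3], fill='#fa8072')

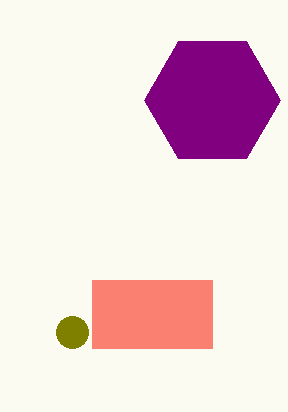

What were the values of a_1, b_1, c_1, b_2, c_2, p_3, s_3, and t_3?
a_1 = 212; b_1 = 100; c_1 = 68; b_2 = 332; c_2 = 16; p_3 = 92; s_3 = 212; t_3 = 348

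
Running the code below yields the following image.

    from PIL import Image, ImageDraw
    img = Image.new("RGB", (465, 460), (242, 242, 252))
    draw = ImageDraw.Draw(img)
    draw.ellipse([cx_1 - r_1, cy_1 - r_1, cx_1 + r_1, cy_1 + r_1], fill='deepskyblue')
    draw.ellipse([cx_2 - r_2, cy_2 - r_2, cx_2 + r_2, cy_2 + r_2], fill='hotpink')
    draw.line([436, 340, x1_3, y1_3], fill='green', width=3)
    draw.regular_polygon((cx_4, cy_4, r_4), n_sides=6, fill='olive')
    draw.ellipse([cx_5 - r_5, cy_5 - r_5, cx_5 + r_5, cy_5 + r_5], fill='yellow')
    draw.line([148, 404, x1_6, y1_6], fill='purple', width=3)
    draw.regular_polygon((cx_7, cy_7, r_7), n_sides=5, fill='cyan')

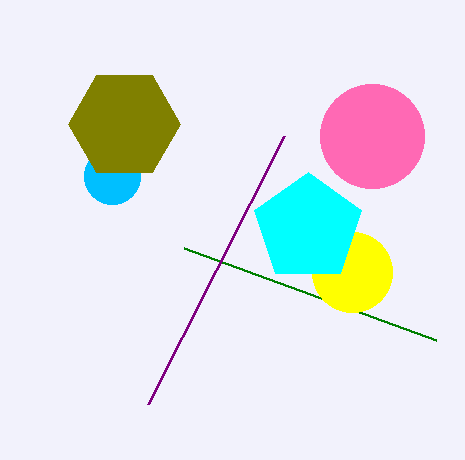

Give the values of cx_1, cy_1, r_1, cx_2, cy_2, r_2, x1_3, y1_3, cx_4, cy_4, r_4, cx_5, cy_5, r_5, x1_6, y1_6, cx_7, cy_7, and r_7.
cx_1 = 112
cy_1 = 176
r_1 = 28
cx_2 = 372
cy_2 = 136
r_2 = 52
x1_3 = 184
y1_3 = 248
cx_4 = 124
cy_4 = 124
r_4 = 56
cx_5 = 352
cy_5 = 272
r_5 = 40
x1_6 = 284
y1_6 = 136
cx_7 = 308
cy_7 = 228
r_7 = 56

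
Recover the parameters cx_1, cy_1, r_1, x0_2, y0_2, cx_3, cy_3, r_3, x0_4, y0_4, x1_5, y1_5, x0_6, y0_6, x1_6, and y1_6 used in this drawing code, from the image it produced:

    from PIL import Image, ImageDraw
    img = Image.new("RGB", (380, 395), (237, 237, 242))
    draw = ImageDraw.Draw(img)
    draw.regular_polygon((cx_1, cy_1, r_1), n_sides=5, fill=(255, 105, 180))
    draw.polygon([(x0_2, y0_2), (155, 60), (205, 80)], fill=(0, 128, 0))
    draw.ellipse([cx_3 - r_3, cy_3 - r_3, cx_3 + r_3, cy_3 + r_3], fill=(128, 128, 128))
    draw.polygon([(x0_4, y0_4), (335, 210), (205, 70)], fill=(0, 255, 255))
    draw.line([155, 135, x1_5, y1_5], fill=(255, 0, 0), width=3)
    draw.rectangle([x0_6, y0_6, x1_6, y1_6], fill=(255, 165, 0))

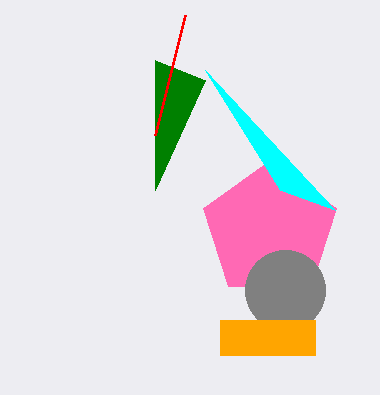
cx_1 = 270, cy_1 = 230, r_1 = 70, x0_2 = 155, y0_2 = 190, cx_3 = 285, cy_3 = 290, r_3 = 40, x0_4 = 280, y0_4 = 190, x1_5 = 185, y1_5 = 15, x0_6 = 220, y0_6 = 320, x1_6 = 315, y1_6 = 355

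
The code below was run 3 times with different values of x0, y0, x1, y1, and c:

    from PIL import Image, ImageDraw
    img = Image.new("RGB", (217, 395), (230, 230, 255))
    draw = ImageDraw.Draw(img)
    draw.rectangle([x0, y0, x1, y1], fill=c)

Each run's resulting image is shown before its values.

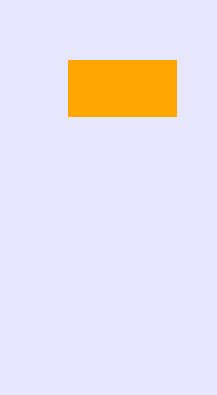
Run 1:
x0 = 68
y0 = 60
x1 = 176
y1 = 116
c = 'orange'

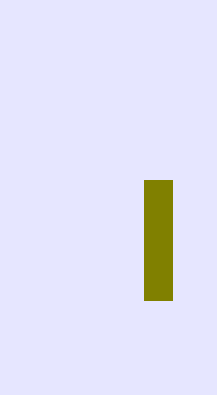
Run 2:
x0 = 144; y0 = 180; x1 = 172; y1 = 300; c = 'olive'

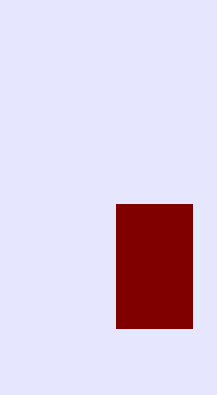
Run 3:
x0 = 116
y0 = 204
x1 = 192
y1 = 328
c = 'maroon'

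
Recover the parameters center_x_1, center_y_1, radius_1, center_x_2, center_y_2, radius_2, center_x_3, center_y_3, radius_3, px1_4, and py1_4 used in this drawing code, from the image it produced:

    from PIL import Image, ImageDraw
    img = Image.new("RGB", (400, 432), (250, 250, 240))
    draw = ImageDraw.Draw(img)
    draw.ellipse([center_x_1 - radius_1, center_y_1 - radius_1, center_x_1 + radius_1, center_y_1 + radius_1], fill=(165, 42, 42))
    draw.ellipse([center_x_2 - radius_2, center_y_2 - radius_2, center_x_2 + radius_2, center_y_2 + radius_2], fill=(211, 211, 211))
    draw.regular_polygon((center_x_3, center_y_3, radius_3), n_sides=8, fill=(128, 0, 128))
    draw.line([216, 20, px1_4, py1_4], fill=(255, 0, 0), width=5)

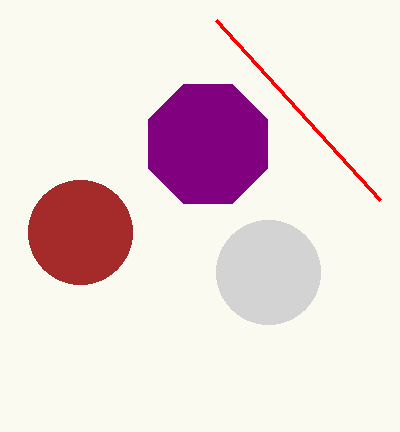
center_x_1 = 80; center_y_1 = 232; radius_1 = 52; center_x_2 = 268; center_y_2 = 272; radius_2 = 52; center_x_3 = 208; center_y_3 = 144; radius_3 = 64; px1_4 = 380; py1_4 = 200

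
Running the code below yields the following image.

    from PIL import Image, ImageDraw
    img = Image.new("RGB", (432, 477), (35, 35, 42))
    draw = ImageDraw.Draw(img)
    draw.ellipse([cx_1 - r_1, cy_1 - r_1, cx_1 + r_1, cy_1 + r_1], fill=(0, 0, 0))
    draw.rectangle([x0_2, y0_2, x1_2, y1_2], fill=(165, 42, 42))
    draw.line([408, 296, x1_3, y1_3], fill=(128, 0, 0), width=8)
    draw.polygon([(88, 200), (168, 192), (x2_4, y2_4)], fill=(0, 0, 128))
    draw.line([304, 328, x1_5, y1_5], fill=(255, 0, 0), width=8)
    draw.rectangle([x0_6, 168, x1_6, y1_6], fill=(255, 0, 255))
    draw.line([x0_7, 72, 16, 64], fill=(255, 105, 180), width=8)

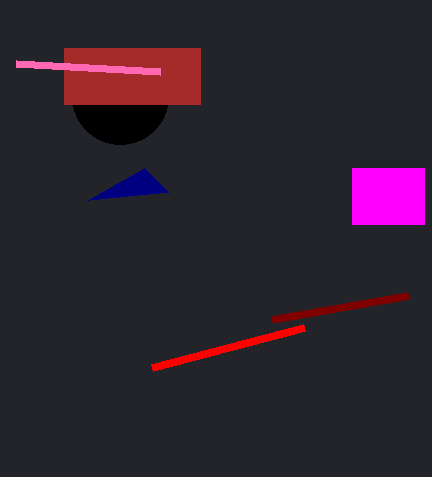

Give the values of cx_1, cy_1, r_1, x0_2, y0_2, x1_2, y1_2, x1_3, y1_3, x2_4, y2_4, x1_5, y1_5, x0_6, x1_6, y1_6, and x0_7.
cx_1 = 120
cy_1 = 96
r_1 = 48
x0_2 = 64
y0_2 = 48
x1_2 = 200
y1_2 = 104
x1_3 = 272
y1_3 = 320
x2_4 = 144
y2_4 = 168
x1_5 = 152
y1_5 = 368
x0_6 = 352
x1_6 = 424
y1_6 = 224
x0_7 = 160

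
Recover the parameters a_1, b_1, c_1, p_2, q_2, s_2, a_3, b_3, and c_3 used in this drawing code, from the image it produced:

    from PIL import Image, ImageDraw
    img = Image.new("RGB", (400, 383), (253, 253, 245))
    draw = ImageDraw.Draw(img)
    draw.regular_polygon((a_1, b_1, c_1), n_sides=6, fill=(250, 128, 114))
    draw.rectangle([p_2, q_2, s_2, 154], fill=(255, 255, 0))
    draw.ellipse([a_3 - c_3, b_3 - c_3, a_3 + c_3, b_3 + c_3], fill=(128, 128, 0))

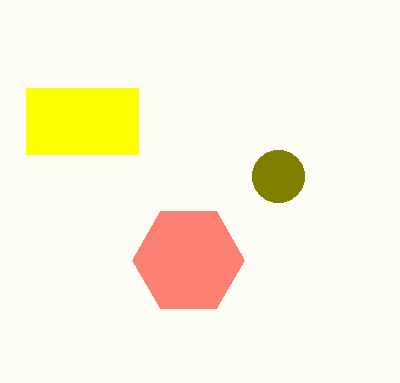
a_1 = 188; b_1 = 260; c_1 = 56; p_2 = 26; q_2 = 88; s_2 = 138; a_3 = 278; b_3 = 176; c_3 = 26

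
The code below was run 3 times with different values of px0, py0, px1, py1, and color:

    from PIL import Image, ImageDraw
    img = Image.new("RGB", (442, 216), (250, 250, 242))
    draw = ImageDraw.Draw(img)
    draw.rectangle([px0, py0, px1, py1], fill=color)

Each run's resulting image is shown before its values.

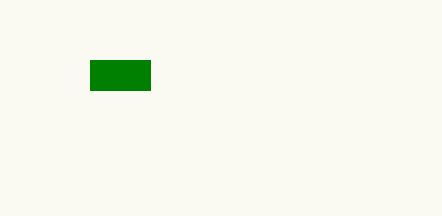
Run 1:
px0 = 90; py0 = 60; px1 = 150; py1 = 90; color = 'green'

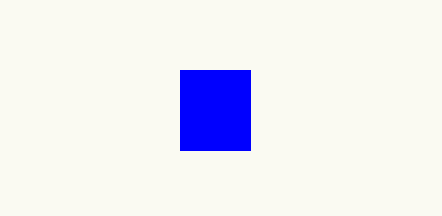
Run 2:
px0 = 180; py0 = 70; px1 = 250; py1 = 150; color = 'blue'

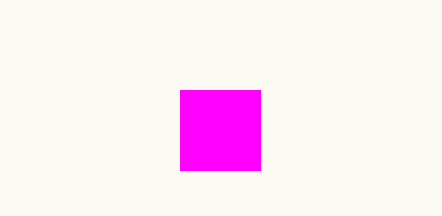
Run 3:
px0 = 180
py0 = 90
px1 = 260
py1 = 170
color = 'magenta'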